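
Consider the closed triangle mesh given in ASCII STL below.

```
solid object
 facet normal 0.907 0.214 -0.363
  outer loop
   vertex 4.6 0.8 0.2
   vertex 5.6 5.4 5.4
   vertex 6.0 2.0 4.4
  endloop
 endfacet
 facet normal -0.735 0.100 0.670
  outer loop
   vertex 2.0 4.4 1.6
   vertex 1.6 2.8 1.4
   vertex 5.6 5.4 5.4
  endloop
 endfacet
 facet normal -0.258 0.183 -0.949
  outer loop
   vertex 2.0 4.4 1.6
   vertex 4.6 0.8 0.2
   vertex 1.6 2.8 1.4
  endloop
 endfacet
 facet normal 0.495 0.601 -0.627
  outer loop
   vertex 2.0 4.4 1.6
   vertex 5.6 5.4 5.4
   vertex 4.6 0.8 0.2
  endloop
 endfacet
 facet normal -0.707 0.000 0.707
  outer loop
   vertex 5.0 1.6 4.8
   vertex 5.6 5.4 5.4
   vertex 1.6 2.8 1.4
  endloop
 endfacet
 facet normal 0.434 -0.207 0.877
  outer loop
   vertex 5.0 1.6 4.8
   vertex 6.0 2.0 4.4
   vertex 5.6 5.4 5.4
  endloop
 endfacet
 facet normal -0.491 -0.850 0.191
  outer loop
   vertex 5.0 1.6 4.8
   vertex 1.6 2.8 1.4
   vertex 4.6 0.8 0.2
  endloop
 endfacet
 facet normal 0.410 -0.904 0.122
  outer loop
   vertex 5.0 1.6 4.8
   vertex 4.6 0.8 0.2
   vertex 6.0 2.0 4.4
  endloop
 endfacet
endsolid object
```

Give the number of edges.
12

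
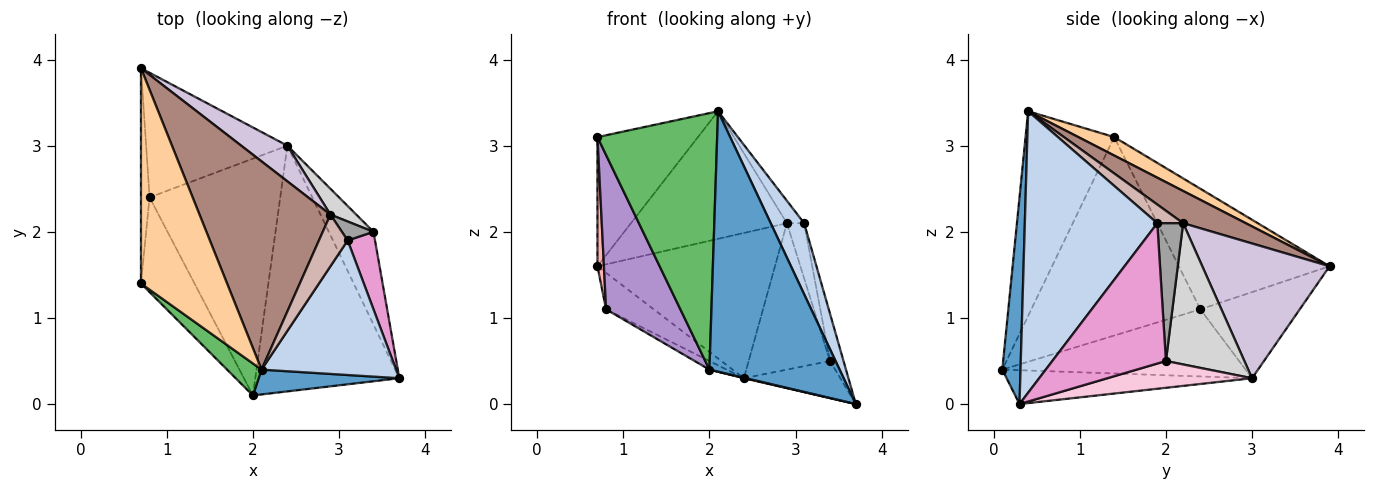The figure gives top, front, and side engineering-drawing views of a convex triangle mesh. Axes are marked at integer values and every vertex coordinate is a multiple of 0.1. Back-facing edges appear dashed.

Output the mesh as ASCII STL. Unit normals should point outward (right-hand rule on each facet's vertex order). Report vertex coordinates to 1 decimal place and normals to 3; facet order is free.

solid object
 facet normal 0.138 -0.986 0.094
  outer loop
   vertex 2.1 0.4 3.4
   vertex 2.0 0.1 0.4
   vertex 3.7 0.3 0.0
  endloop
 endfacet
 facet normal 0.880 -0.222 0.421
  outer loop
   vertex 3.1 1.9 2.1
   vertex 2.1 0.4 3.4
   vertex 3.7 0.3 0.0
  endloop
 endfacet
 facet normal -0.229 -0.002 -0.973
  outer loop
   vertex 2.4 3.0 0.3
   vertex 3.7 0.3 0.0
   vertex 2.0 0.1 0.4
  endloop
 endfacet
 facet normal 0.181 0.506 0.843
  outer loop
   vertex 0.7 1.4 3.1
   vertex 2.1 0.4 3.4
   vertex 0.7 3.9 1.6
  endloop
 endfacet
 facet normal -0.592 -0.799 0.100
  outer loop
   vertex 0.7 1.4 3.1
   vertex 2.0 0.1 0.4
   vertex 2.1 0.4 3.4
  endloop
 endfacet
 facet normal -0.505 0.242 -0.828
  outer loop
   vertex 0.8 2.4 1.1
   vertex 0.7 3.9 1.6
   vertex 2.4 3.0 0.3
  endloop
 endfacet
 facet normal -0.457 0.032 -0.889
  outer loop
   vertex 0.8 2.4 1.1
   vertex 2.4 3.0 0.3
   vertex 2.0 0.1 0.4
  endloop
 endfacet
 facet normal -0.997 -0.043 -0.071
  outer loop
   vertex 0.8 2.4 1.1
   vertex 0.7 1.4 3.1
   vertex 0.7 3.9 1.6
  endloop
 endfacet
 facet normal -0.889 -0.391 -0.240
  outer loop
   vertex 0.8 2.4 1.1
   vertex 2.0 0.1 0.4
   vertex 0.7 1.4 3.1
  endloop
 endfacet
 facet normal 0.571 0.797 0.195
  outer loop
   vertex 2.9 2.2 2.1
   vertex 2.4 3.0 0.3
   vertex 0.7 3.9 1.6
  endloop
 endfacet
 facet normal 0.205 0.511 0.834
  outer loop
   vertex 2.9 2.2 2.1
   vertex 0.7 3.9 1.6
   vertex 2.1 0.4 3.4
  endloop
 endfacet
 facet normal 0.512 0.341 0.788
  outer loop
   vertex 2.9 2.2 2.1
   vertex 2.1 0.4 3.4
   vertex 3.1 1.9 2.1
  endloop
 endfacet
 facet normal 0.975 0.116 0.190
  outer loop
   vertex 3.4 2.0 0.5
   vertex 3.1 1.9 2.1
   vertex 3.7 0.3 0.0
  endloop
 endfacet
 facet normal 0.487 0.324 -0.811
  outer loop
   vertex 3.4 2.0 0.5
   vertex 3.7 0.3 0.0
   vertex 2.4 3.0 0.3
  endloop
 endfacet
 facet normal 0.817 0.545 0.187
  outer loop
   vertex 3.4 2.0 0.5
   vertex 2.9 2.2 2.1
   vertex 3.1 1.9 2.1
  endloop
 endfacet
 facet normal 0.689 0.714 0.126
  outer loop
   vertex 3.4 2.0 0.5
   vertex 2.4 3.0 0.3
   vertex 2.9 2.2 2.1
  endloop
 endfacet
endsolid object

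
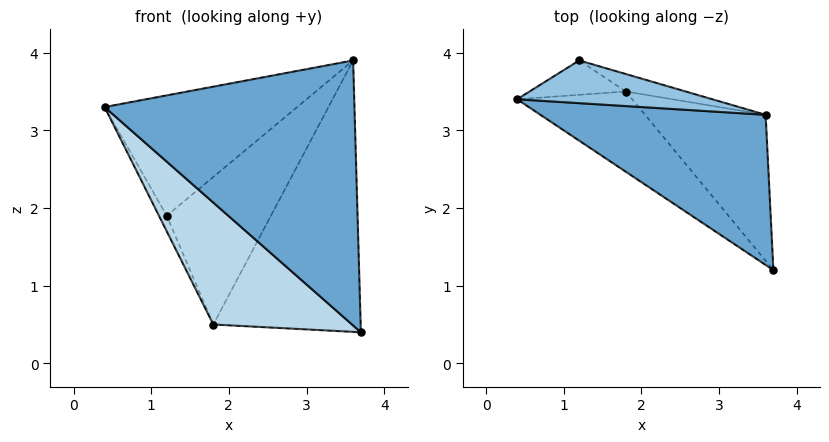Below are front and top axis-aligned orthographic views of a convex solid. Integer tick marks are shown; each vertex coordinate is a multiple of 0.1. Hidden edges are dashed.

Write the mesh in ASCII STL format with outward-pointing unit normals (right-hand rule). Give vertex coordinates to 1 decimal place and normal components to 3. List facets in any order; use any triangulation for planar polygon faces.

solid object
 facet normal -0.145 -0.861 0.488
  outer loop
   vertex 3.6 3.2 3.9
   vertex 0.4 3.4 3.3
   vertex 3.7 1.2 0.4
  endloop
 endfacet
 facet normal -0.004 0.942 0.334
  outer loop
   vertex 1.2 3.9 1.9
   vertex 0.4 3.4 3.3
   vertex 3.6 3.2 3.9
  endloop
 endfacet
 facet normal -0.721 -0.579 -0.381
  outer loop
   vertex 1.8 3.5 0.5
   vertex 3.7 1.2 0.4
   vertex 0.4 3.4 3.3
  endloop
 endfacet
 facet normal -0.880 0.196 -0.433
  outer loop
   vertex 1.8 3.5 0.5
   vertex 0.4 3.4 3.3
   vertex 1.2 3.9 1.9
  endloop
 endfacet
 facet normal 0.721 0.610 -0.328
  outer loop
   vertex 1.8 3.5 0.5
   vertex 3.6 3.2 3.9
   vertex 3.7 1.2 0.4
  endloop
 endfacet
 facet normal 0.361 0.926 -0.110
  outer loop
   vertex 1.8 3.5 0.5
   vertex 1.2 3.9 1.9
   vertex 3.6 3.2 3.9
  endloop
 endfacet
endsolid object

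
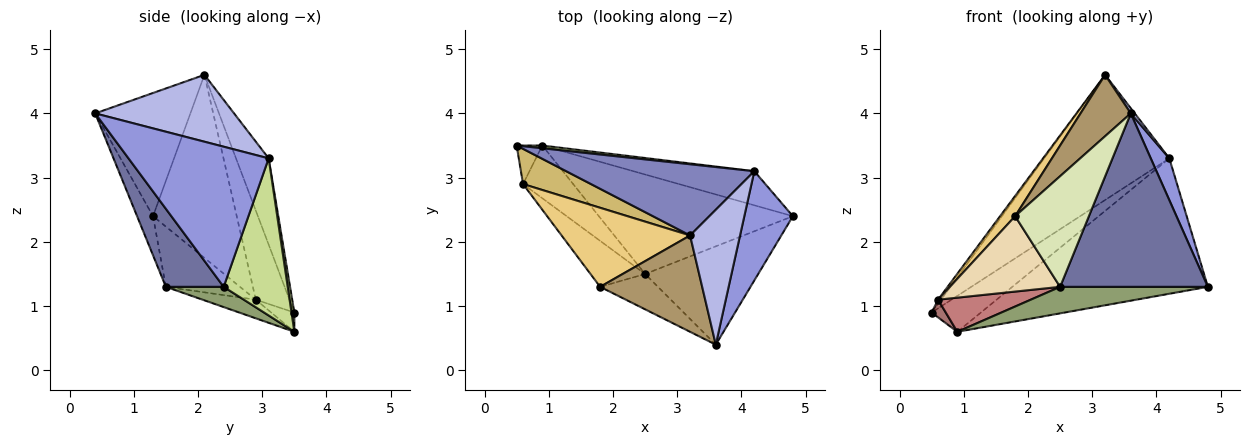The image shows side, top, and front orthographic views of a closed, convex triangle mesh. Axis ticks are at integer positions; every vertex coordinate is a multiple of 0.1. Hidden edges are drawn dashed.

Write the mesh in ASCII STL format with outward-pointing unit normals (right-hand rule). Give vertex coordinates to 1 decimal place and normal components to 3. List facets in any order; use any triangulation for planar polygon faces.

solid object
 facet normal 0.322 -0.824 -0.467
  outer loop
   vertex 2.5 1.5 1.3
   vertex 4.8 2.4 1.3
   vertex 3.6 0.4 4.0
  endloop
 endfacet
 facet normal -0.221 0.848 0.482
  outer loop
   vertex 4.2 3.1 3.3
   vertex 0.5 3.5 0.9
   vertex 3.2 2.1 4.6
  endloop
 endfacet
 facet normal 0.938 -0.124 0.325
  outer loop
   vertex 4.2 3.1 3.3
   vertex 3.6 0.4 4.0
   vertex 4.8 2.4 1.3
  endloop
 endfacet
 facet normal 0.801 -0.023 0.598
  outer loop
   vertex 4.2 3.1 3.3
   vertex 3.2 2.1 4.6
   vertex 3.6 0.4 4.0
  endloop
 endfacet
 facet normal 0.100 -0.256 -0.961
  outer loop
   vertex 0.9 3.5 0.6
   vertex 4.8 2.4 1.3
   vertex 2.5 1.5 1.3
  endloop
 endfacet
 facet normal 0.058 0.995 0.077
  outer loop
   vertex 0.9 3.5 0.6
   vertex 0.5 3.5 0.9
   vertex 4.2 3.1 3.3
  endloop
 endfacet
 facet normal 0.302 0.924 -0.233
  outer loop
   vertex 0.9 3.5 0.6
   vertex 4.2 3.1 3.3
   vertex 4.8 2.4 1.3
  endloop
 endfacet
 facet normal -0.202 -0.933 -0.298
  outer loop
   vertex 1.8 1.3 2.4
   vertex 2.5 1.5 1.3
   vertex 3.6 0.4 4.0
  endloop
 endfacet
 facet normal -0.713 -0.376 0.591
  outer loop
   vertex 1.8 1.3 2.4
   vertex 3.6 0.4 4.0
   vertex 3.2 2.1 4.6
  endloop
 endfacet
 facet normal -0.793 0.070 0.605
  outer loop
   vertex 0.6 2.9 1.1
   vertex 3.2 2.1 4.6
   vertex 0.5 3.5 0.9
  endloop
 endfacet
 facet normal -0.810 -0.146 0.568
  outer loop
   vertex 0.6 2.9 1.1
   vertex 1.8 1.3 2.4
   vertex 3.2 2.1 4.6
  endloop
 endfacet
 facet normal -0.498 -0.740 -0.452
  outer loop
   vertex 0.6 2.9 1.1
   vertex 2.5 1.5 1.3
   vertex 1.8 1.3 2.4
  endloop
 endfacet
 facet normal -0.563 -0.344 -0.751
  outer loop
   vertex 0.6 2.9 1.1
   vertex 0.5 3.5 0.9
   vertex 0.9 3.5 0.6
  endloop
 endfacet
 facet normal -0.298 -0.519 -0.801
  outer loop
   vertex 0.6 2.9 1.1
   vertex 0.9 3.5 0.6
   vertex 2.5 1.5 1.3
  endloop
 endfacet
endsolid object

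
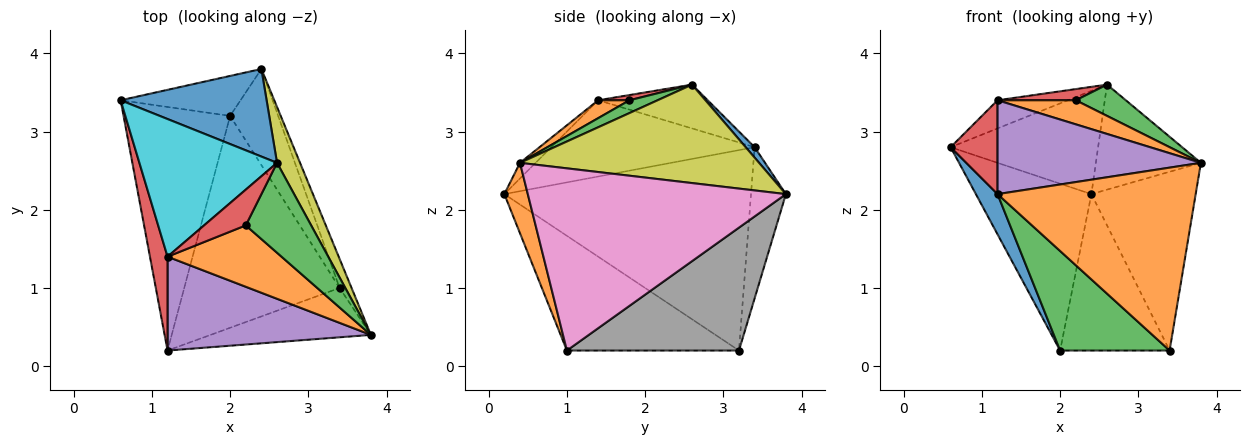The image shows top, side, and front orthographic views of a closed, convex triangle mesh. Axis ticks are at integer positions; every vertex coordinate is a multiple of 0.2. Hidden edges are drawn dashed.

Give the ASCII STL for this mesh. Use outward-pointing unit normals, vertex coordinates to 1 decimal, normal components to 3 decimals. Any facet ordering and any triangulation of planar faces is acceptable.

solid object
 facet normal -0.880 -0.077 -0.468
  outer loop
   vertex 2.0 3.2 0.2
   vertex 1.2 0.2 2.2
   vertex 0.6 3.4 2.8
  endloop
 endfacet
 facet normal 0.114 -0.959 -0.259
  outer loop
   vertex 3.4 1.0 0.2
   vertex 3.8 0.4 2.6
   vertex 1.2 0.2 2.2
  endloop
 endfacet
 facet normal -0.556 -0.354 -0.753
  outer loop
   vertex 3.4 1.0 0.2
   vertex 1.2 0.2 2.2
   vertex 2.0 3.2 0.2
  endloop
 endfacet
 facet normal -0.951 -0.219 0.219
  outer loop
   vertex 1.2 1.4 3.4
   vertex 0.6 3.4 2.8
   vertex 1.2 0.2 2.2
  endloop
 endfacet
 facet normal -0.054 -0.706 0.706
  outer loop
   vertex 1.2 1.4 3.4
   vertex 1.2 0.2 2.2
   vertex 3.8 0.4 2.6
  endloop
 endfacet
 facet normal -0.282 0.933 -0.224
  outer loop
   vertex 2.4 3.8 2.2
   vertex 2.0 3.2 0.2
   vertex 0.6 3.4 2.8
  endloop
 endfacet
 facet normal 0.925 0.374 -0.061
  outer loop
   vertex 2.4 3.8 2.2
   vertex 3.8 0.4 2.6
   vertex 3.4 1.0 0.2
  endloop
 endfacet
 facet normal 0.801 0.510 -0.313
  outer loop
   vertex 2.4 3.8 2.2
   vertex 3.4 1.0 0.2
   vertex 2.0 3.2 0.2
  endloop
 endfacet
 facet normal 0.895 0.393 0.209
  outer loop
   vertex 2.6 2.6 3.6
   vertex 3.8 0.4 2.6
   vertex 2.4 3.8 2.2
  endloop
 endfacet
 facet normal -0.298 0.191 0.935
  outer loop
   vertex 2.6 2.6 3.6
   vertex 0.6 3.4 2.8
   vertex 1.2 1.4 3.4
  endloop
 endfacet
 facet normal 0.046 0.762 0.646
  outer loop
   vertex 2.6 2.6 3.6
   vertex 2.4 3.8 2.2
   vertex 0.6 3.4 2.8
  endloop
 endfacet
 facet normal 0.145 -0.361 0.921
  outer loop
   vertex 2.2 1.8 3.4
   vertex 1.2 1.4 3.4
   vertex 3.8 0.4 2.6
  endloop
 endfacet
 facet normal 0.182 -0.323 0.929
  outer loop
   vertex 2.2 1.8 3.4
   vertex 3.8 0.4 2.6
   vertex 2.6 2.6 3.6
  endloop
 endfacet
 facet normal 0.118 -0.296 0.948
  outer loop
   vertex 2.2 1.8 3.4
   vertex 2.6 2.6 3.6
   vertex 1.2 1.4 3.4
  endloop
 endfacet
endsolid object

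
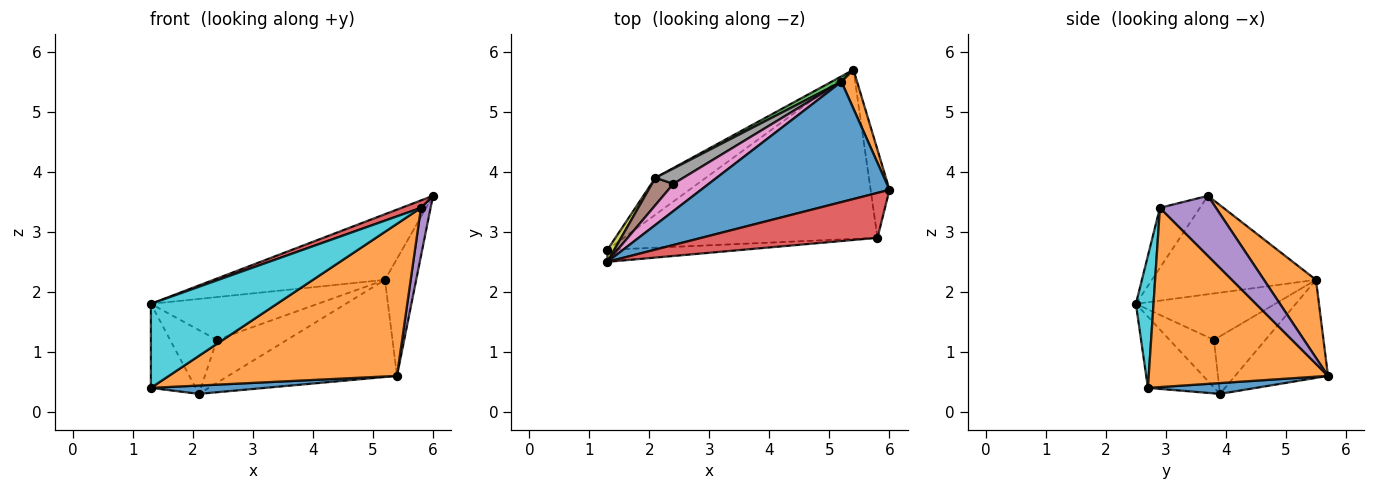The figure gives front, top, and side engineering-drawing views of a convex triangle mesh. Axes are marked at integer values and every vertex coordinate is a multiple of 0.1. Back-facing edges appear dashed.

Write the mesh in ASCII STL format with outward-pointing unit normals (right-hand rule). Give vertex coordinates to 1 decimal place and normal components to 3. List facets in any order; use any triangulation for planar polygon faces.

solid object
 facet normal -0.417 0.435 0.798
  outer loop
   vertex 5.2 5.5 2.2
   vertex 1.3 2.5 1.8
   vertex 6.0 3.7 3.6
  endloop
 endfacet
 facet normal 0.845 0.507 0.169
  outer loop
   vertex 5.2 5.5 2.2
   vertex 6.0 3.7 3.6
   vertex 5.4 5.7 0.6
  endloop
 endfacet
 facet normal -0.482 0.875 0.049
  outer loop
   vertex 5.2 5.5 2.2
   vertex 5.4 5.7 0.6
   vertex 2.1 3.9 0.3
  endloop
 endfacet
 facet normal -0.319 -0.154 0.935
  outer loop
   vertex 5.8 2.9 3.4
   vertex 6.0 3.7 3.6
   vertex 1.3 2.5 1.8
  endloop
 endfacet
 facet normal 0.941 -0.161 -0.296
  outer loop
   vertex 5.8 2.9 3.4
   vertex 5.4 5.7 0.6
   vertex 6.0 3.7 3.6
  endloop
 endfacet
 facet normal -0.657 0.693 0.296
  outer loop
   vertex 2.4 3.8 1.2
   vertex 2.1 3.9 0.3
   vertex 1.3 2.5 1.8
  endloop
 endfacet
 facet normal -0.576 0.690 0.439
  outer loop
   vertex 2.4 3.8 1.2
   vertex 1.3 2.5 1.8
   vertex 5.2 5.5 2.2
  endloop
 endfacet
 facet normal -0.569 0.775 0.276
  outer loop
   vertex 2.4 3.8 1.2
   vertex 5.2 5.5 2.2
   vertex 2.1 3.9 0.3
  endloop
 endfacet
 facet normal -0.826 0.558 0.080
  outer loop
   vertex 1.3 2.7 0.4
   vertex 1.3 2.5 1.8
   vertex 2.1 3.9 0.3
  endloop
 endfacet
 facet normal 0.137 -0.981 -0.140
  outer loop
   vertex 1.3 2.7 0.4
   vertex 5.8 2.9 3.4
   vertex 1.3 2.5 1.8
  endloop
 endfacet
 facet normal 0.205 -0.216 -0.955
  outer loop
   vertex 1.3 2.7 0.4
   vertex 2.1 3.9 0.3
   vertex 5.4 5.7 0.6
  endloop
 endfacet
 facet normal 0.465 -0.592 -0.658
  outer loop
   vertex 1.3 2.7 0.4
   vertex 5.4 5.7 0.6
   vertex 5.8 2.9 3.4
  endloop
 endfacet
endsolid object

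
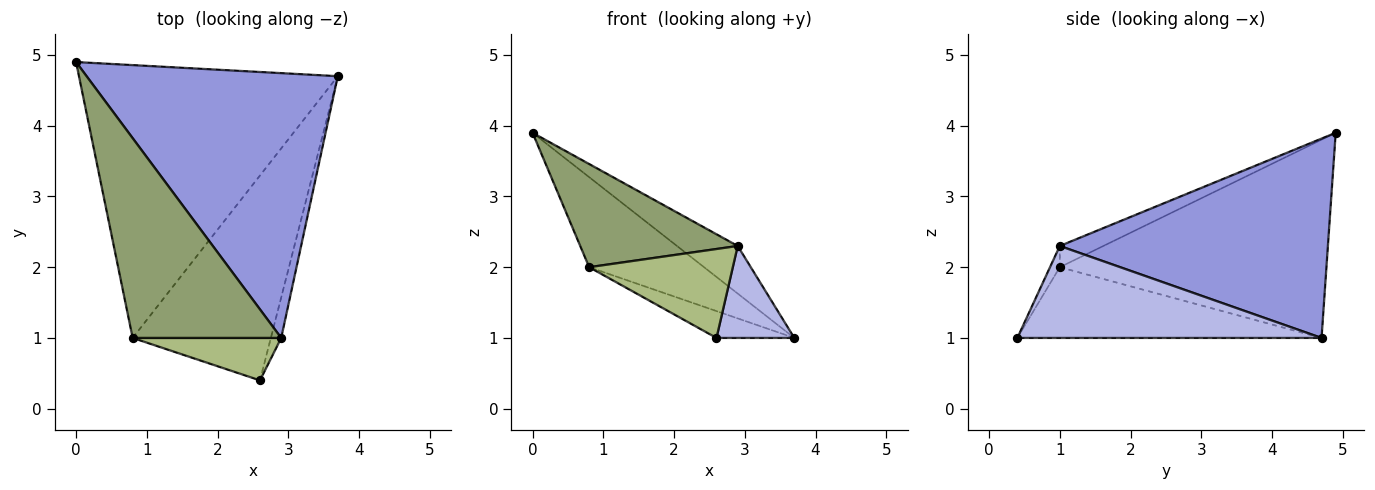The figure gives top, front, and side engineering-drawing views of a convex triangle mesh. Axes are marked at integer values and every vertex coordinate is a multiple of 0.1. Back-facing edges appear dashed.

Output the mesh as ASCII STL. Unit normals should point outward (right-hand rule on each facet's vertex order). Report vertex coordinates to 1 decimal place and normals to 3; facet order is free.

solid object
 facet normal -0.588 0.253 -0.768
  outer loop
   vertex 0.8 1.0 2.0
   vertex 0.0 4.9 3.9
   vertex 3.7 4.7 1.0
  endloop
 endfacet
 facet normal -0.453 0.116 -0.884
  outer loop
   vertex 0.8 1.0 2.0
   vertex 3.7 4.7 1.0
   vertex 2.6 0.4 1.0
  endloop
 endfacet
 facet normal 0.616 0.139 0.776
  outer loop
   vertex 2.9 1.0 2.3
   vertex 3.7 4.7 1.0
   vertex 0.0 4.9 3.9
  endloop
 endfacet
 facet normal 0.963 -0.246 -0.109
  outer loop
   vertex 2.9 1.0 2.3
   vertex 2.6 0.4 1.0
   vertex 3.7 4.7 1.0
  endloop
 endfacet
 facet normal -0.126 -0.455 0.881
  outer loop
   vertex 2.9 1.0 2.3
   vertex 0.0 4.9 3.9
   vertex 0.8 1.0 2.0
  endloop
 endfacet
 facet normal -0.061 -0.901 0.430
  outer loop
   vertex 2.9 1.0 2.3
   vertex 0.8 1.0 2.0
   vertex 2.6 0.4 1.0
  endloop
 endfacet
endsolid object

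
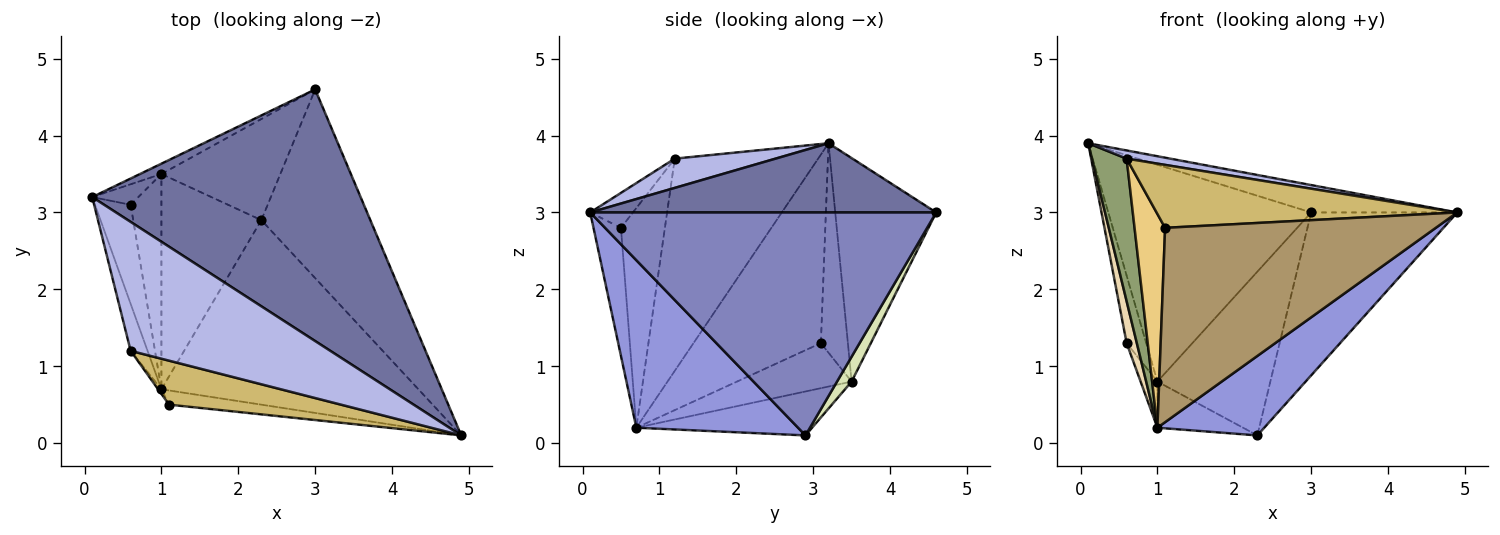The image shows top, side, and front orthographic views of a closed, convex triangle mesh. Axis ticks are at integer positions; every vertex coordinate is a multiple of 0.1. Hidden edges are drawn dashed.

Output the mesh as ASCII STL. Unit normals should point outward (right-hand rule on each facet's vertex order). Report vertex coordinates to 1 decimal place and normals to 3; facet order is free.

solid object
 facet normal 0.248 0.105 0.963
  outer loop
   vertex 3.0 4.6 3.0
   vertex 0.1 3.2 3.9
   vertex 4.9 0.1 3.0
  endloop
 endfacet
 facet normal 0.840 0.355 -0.411
  outer loop
   vertex 2.3 2.9 0.1
   vertex 3.0 4.6 3.0
   vertex 4.9 0.1 3.0
  endloop
 endfacet
 facet normal 0.514 -0.339 -0.788
  outer loop
   vertex 1.0 0.7 0.2
   vertex 2.3 2.9 0.1
   vertex 4.9 0.1 3.0
  endloop
 endfacet
 facet normal 0.145 -0.063 0.987
  outer loop
   vertex 0.6 1.2 3.7
   vertex 4.9 0.1 3.0
   vertex 0.1 3.2 3.9
  endloop
 endfacet
 facet normal -0.969 -0.235 -0.077
  outer loop
   vertex 0.6 1.2 3.7
   vertex 0.1 3.2 3.9
   vertex 1.0 0.7 0.2
  endloop
 endfacet
 facet normal -0.395 0.193 -0.898
  outer loop
   vertex 1.0 3.5 0.8
   vertex 2.3 2.9 0.1
   vertex 1.0 0.7 0.2
  endloop
 endfacet
 facet normal -0.445 0.894 -0.043
  outer loop
   vertex 1.0 3.5 0.8
   vertex 0.1 3.2 3.9
   vertex 3.0 4.6 3.0
  endloop
 endfacet
 facet normal 0.109 0.846 -0.522
  outer loop
   vertex 1.0 3.5 0.8
   vertex 3.0 4.6 3.0
   vertex 2.3 2.9 0.1
  endloop
 endfacet
 facet normal -0.101 -0.992 -0.072
  outer loop
   vertex 1.1 0.5 2.8
   vertex 1.0 0.7 0.2
   vertex 4.9 0.1 3.0
  endloop
 endfacet
 facet normal -0.116 -0.814 0.569
  outer loop
   vertex 1.1 0.5 2.8
   vertex 4.9 0.1 3.0
   vertex 0.6 1.2 3.7
  endloop
 endfacet
 facet normal -0.821 -0.571 -0.012
  outer loop
   vertex 1.1 0.5 2.8
   vertex 0.6 1.2 3.7
   vertex 1.0 0.7 0.2
  endloop
 endfacet
 facet normal -0.980 -0.078 -0.185
  outer loop
   vertex 0.6 3.1 1.3
   vertex 1.0 0.7 0.2
   vertex 0.1 3.2 3.9
  endloop
 endfacet
 facet normal -0.797 0.578 -0.176
  outer loop
   vertex 0.6 3.1 1.3
   vertex 0.1 3.2 3.9
   vertex 1.0 3.5 0.8
  endloop
 endfacet
 facet normal -0.820 0.120 -0.560
  outer loop
   vertex 0.6 3.1 1.3
   vertex 1.0 3.5 0.8
   vertex 1.0 0.7 0.2
  endloop
 endfacet
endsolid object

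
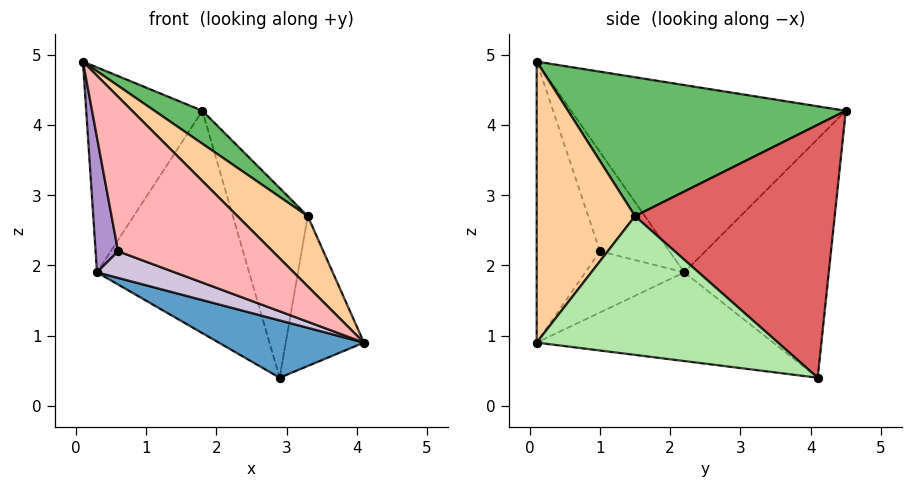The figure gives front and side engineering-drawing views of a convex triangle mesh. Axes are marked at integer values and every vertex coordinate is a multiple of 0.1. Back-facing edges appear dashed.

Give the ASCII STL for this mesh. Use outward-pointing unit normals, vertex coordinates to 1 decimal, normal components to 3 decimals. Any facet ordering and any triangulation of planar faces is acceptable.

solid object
 facet normal -0.361 -0.221 -0.906
  outer loop
   vertex 0.3 2.2 1.9
   vertex 2.9 4.1 0.4
   vertex 4.1 0.1 0.9
  endloop
 endfacet
 facet normal -0.901 0.381 0.207
  outer loop
   vertex 0.3 2.2 1.9
   vertex 0.1 0.1 4.9
   vertex 1.8 4.5 4.2
  endloop
 endfacet
 facet normal -0.664 0.699 -0.266
  outer loop
   vertex 0.3 2.2 1.9
   vertex 1.8 4.5 4.2
   vertex 2.9 4.1 0.4
  endloop
 endfacet
 facet normal 0.631 -0.451 0.631
  outer loop
   vertex 3.3 1.5 2.7
   vertex 0.1 0.1 4.9
   vertex 4.1 0.1 0.9
  endloop
 endfacet
 facet normal 0.594 -0.102 0.798
  outer loop
   vertex 3.3 1.5 2.7
   vertex 1.8 4.5 4.2
   vertex 0.1 0.1 4.9
  endloop
 endfacet
 facet normal 0.936 0.303 0.180
  outer loop
   vertex 3.3 1.5 2.7
   vertex 4.1 0.1 0.9
   vertex 2.9 4.1 0.4
  endloop
 endfacet
 facet normal 0.912 0.342 0.228
  outer loop
   vertex 3.3 1.5 2.7
   vertex 2.9 4.1 0.4
   vertex 1.8 4.5 4.2
  endloop
 endfacet
 facet normal -0.354 -0.866 -0.354
  outer loop
   vertex 0.6 1.0 2.2
   vertex 4.1 0.1 0.9
   vertex 0.1 0.1 4.9
  endloop
 endfacet
 facet normal -0.917 -0.296 -0.268
  outer loop
   vertex 0.6 1.0 2.2
   vertex 0.1 0.1 4.9
   vertex 0.3 2.2 1.9
  endloop
 endfacet
 facet normal -0.401 -0.315 -0.860
  outer loop
   vertex 0.6 1.0 2.2
   vertex 0.3 2.2 1.9
   vertex 4.1 0.1 0.9
  endloop
 endfacet
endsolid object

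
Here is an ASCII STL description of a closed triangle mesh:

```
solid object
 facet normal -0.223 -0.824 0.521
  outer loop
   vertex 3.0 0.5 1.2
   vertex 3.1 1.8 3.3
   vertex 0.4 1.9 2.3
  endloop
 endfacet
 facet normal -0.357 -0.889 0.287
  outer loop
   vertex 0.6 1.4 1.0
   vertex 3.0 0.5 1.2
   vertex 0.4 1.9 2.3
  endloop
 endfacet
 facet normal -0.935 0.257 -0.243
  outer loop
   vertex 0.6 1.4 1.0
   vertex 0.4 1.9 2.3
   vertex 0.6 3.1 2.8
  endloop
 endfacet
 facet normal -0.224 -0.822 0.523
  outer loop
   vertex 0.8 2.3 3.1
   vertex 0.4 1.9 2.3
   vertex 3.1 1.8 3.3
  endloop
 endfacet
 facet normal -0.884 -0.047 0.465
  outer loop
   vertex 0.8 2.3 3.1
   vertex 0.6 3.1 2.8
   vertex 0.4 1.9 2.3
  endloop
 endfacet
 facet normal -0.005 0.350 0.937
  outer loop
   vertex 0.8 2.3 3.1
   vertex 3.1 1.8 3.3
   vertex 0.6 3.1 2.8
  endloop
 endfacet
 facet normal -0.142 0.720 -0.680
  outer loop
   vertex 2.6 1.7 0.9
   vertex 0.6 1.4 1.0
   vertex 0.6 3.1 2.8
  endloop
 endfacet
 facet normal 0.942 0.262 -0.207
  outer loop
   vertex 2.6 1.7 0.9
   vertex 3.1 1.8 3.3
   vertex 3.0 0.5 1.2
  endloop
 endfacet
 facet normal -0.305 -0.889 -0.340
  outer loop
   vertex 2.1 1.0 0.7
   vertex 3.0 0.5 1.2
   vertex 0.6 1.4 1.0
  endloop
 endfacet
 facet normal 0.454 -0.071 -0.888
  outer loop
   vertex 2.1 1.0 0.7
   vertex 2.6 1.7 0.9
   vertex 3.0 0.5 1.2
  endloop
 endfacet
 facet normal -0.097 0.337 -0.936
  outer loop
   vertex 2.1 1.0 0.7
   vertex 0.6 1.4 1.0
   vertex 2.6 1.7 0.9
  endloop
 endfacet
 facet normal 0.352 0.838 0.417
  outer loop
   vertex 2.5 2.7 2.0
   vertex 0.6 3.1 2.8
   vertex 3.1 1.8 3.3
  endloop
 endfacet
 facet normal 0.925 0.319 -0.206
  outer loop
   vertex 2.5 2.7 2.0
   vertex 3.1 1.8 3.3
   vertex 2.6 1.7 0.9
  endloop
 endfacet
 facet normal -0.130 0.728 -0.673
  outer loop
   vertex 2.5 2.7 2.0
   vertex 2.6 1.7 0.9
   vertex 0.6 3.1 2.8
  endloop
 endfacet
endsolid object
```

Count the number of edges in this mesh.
21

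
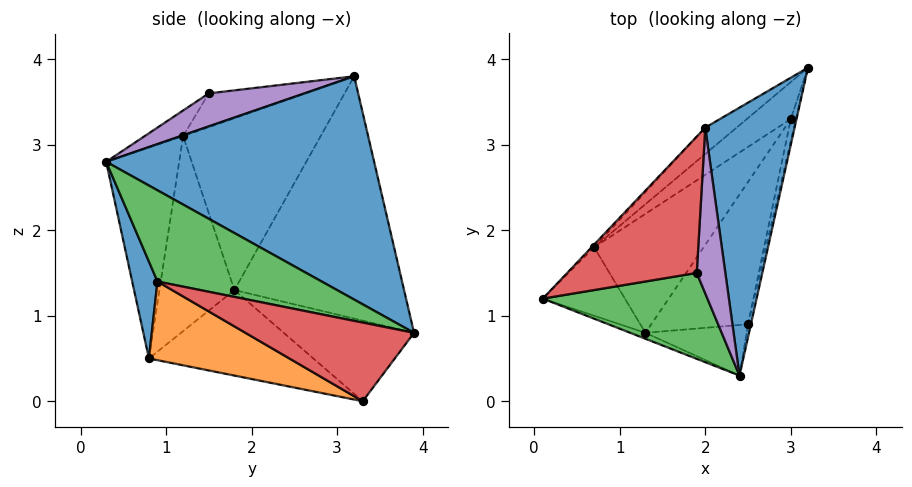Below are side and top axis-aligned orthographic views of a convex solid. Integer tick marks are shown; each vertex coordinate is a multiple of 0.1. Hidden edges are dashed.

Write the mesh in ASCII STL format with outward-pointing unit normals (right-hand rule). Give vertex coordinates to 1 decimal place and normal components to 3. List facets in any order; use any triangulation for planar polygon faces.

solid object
 facet normal 0.928 0.000 0.371
  outer loop
   vertex 2.0 3.2 3.8
   vertex 2.4 0.3 2.8
   vertex 3.2 3.9 0.8
  endloop
 endfacet
 facet normal -0.367 -0.930 -0.026
  outer loop
   vertex 1.3 0.8 0.5
   vertex 2.4 0.3 2.8
   vertex 0.1 1.2 3.1
  endloop
 endfacet
 facet normal -0.125 -0.586 0.801
  outer loop
   vertex 1.9 1.5 3.6
   vertex 0.1 1.2 3.1
   vertex 2.4 0.3 2.8
  endloop
 endfacet
 facet normal -0.251 -0.099 0.963
  outer loop
   vertex 1.9 1.5 3.6
   vertex 2.0 3.2 3.8
   vertex 0.1 1.2 3.1
  endloop
 endfacet
 facet normal 0.750 -0.121 0.650
  outer loop
   vertex 1.9 1.5 3.6
   vertex 2.4 0.3 2.8
   vertex 2.0 3.2 3.8
  endloop
 endfacet
 facet normal -0.896 -0.236 -0.377
  outer loop
   vertex 0.7 1.8 1.3
   vertex 1.3 0.8 0.5
   vertex 0.1 1.2 3.1
  endloop
 endfacet
 facet normal -0.723 0.691 -0.011
  outer loop
   vertex 0.7 1.8 1.3
   vertex 0.1 1.2 3.1
   vertex 2.0 3.2 3.8
  endloop
 endfacet
 facet normal -0.651 0.755 -0.084
  outer loop
   vertex 0.7 1.8 1.3
   vertex 2.0 3.2 3.8
   vertex 3.2 3.9 0.8
  endloop
 endfacet
 facet normal -0.643 0.681 -0.350
  outer loop
   vertex 3.0 3.3 0.0
   vertex 0.7 1.8 1.3
   vertex 3.2 3.9 0.8
  endloop
 endfacet
 facet normal -0.596 0.253 -0.762
  outer loop
   vertex 3.0 3.3 0.0
   vertex 1.3 0.8 0.5
   vertex 0.7 1.8 1.3
  endloop
 endfacet
 facet normal 0.336 -0.874 -0.351
  outer loop
   vertex 2.5 0.9 1.4
   vertex 2.4 0.3 2.8
   vertex 1.3 0.8 0.5
  endloop
 endfacet
 facet normal 0.545 -0.504 -0.670
  outer loop
   vertex 2.5 0.9 1.4
   vertex 1.3 0.8 0.5
   vertex 3.0 3.3 0.0
  endloop
 endfacet
 facet normal 0.972 -0.233 -0.030
  outer loop
   vertex 2.5 0.9 1.4
   vertex 3.2 3.9 0.8
   vertex 2.4 0.3 2.8
  endloop
 endfacet
 facet normal 0.969 -0.239 -0.063
  outer loop
   vertex 2.5 0.9 1.4
   vertex 3.0 3.3 0.0
   vertex 3.2 3.9 0.8
  endloop
 endfacet
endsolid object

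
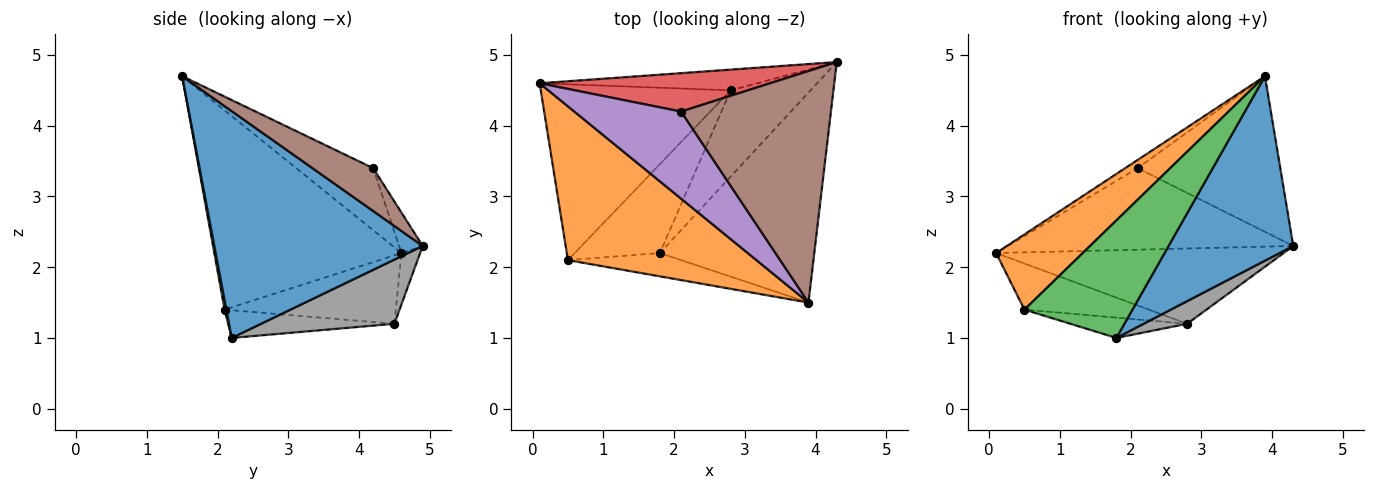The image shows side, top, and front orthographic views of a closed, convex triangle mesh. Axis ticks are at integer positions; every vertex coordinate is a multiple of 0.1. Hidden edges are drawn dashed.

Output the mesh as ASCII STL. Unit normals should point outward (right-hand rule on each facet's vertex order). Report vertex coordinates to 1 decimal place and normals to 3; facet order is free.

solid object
 facet normal 0.741 -0.443 -0.504
  outer loop
   vertex 1.8 2.2 1.0
   vertex 4.3 4.9 2.3
   vertex 3.9 1.5 4.7
  endloop
 endfacet
 facet normal -0.689 -0.319 0.651
  outer loop
   vertex 0.5 2.1 1.4
   vertex 3.9 1.5 4.7
   vertex 0.1 4.6 2.2
  endloop
 endfacet
 facet normal 0.016 -0.981 -0.194
  outer loop
   vertex 0.5 2.1 1.4
   vertex 1.8 2.2 1.0
   vertex 3.9 1.5 4.7
  endloop
 endfacet
 facet normal -0.075 0.902 0.425
  outer loop
   vertex 2.1 4.2 3.4
   vertex 4.3 4.9 2.3
   vertex 0.1 4.6 2.2
  endloop
 endfacet
 facet normal -0.501 0.081 0.862
  outer loop
   vertex 2.1 4.2 3.4
   vertex 0.1 4.6 2.2
   vertex 3.9 1.5 4.7
  endloop
 endfacet
 facet normal 0.231 0.543 0.807
  outer loop
   vertex 2.1 4.2 3.4
   vertex 3.9 1.5 4.7
   vertex 4.3 4.9 2.3
  endloop
 endfacet
 facet normal -0.062 0.962 -0.265
  outer loop
   vertex 2.8 4.5 1.2
   vertex 0.1 4.6 2.2
   vertex 4.3 4.9 2.3
  endloop
 endfacet
 facet normal 0.614 -0.200 -0.764
  outer loop
   vertex 2.8 4.5 1.2
   vertex 4.3 4.9 2.3
   vertex 1.8 2.2 1.0
  endloop
 endfacet
 facet normal -0.329 0.240 -0.913
  outer loop
   vertex 2.8 4.5 1.2
   vertex 0.5 2.1 1.4
   vertex 0.1 4.6 2.2
  endloop
 endfacet
 facet normal -0.302 0.212 -0.929
  outer loop
   vertex 2.8 4.5 1.2
   vertex 1.8 2.2 1.0
   vertex 0.5 2.1 1.4
  endloop
 endfacet
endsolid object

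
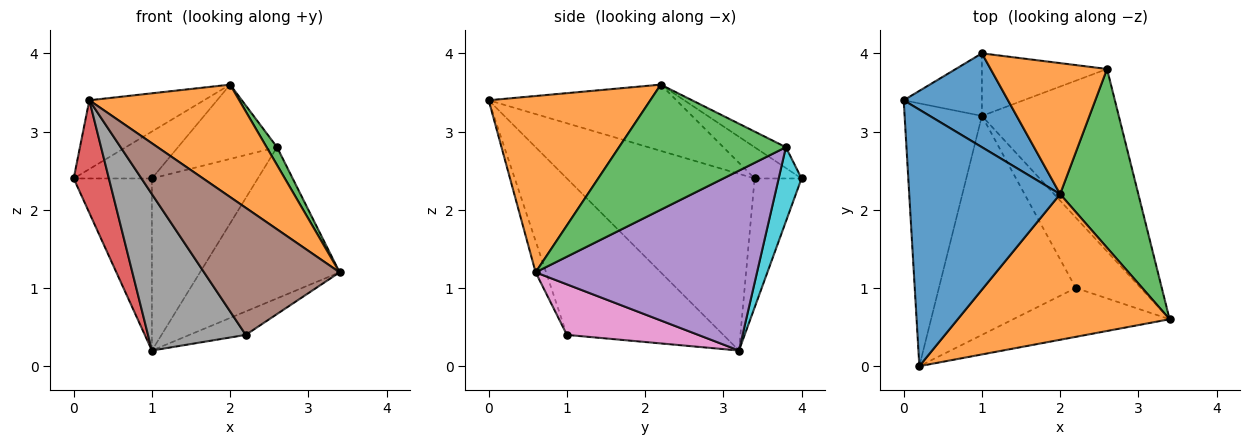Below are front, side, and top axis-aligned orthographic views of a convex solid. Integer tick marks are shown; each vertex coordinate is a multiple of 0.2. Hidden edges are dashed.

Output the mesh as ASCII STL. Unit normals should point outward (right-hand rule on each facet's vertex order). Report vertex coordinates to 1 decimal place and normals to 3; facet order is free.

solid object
 facet normal -0.390 0.239 0.889
  outer loop
   vertex 2.0 2.2 3.6
   vertex 0.0 3.4 2.4
   vertex 0.2 0.0 3.4
  endloop
 endfacet
 facet normal 0.550 -0.510 0.661
  outer loop
   vertex 2.0 2.2 3.6
   vertex 0.2 0.0 3.4
   vertex 3.4 0.6 1.2
  endloop
 endfacet
 facet normal 0.847 -0.053 0.529
  outer loop
   vertex 2.6 3.8 2.8
   vertex 2.0 2.2 3.6
   vertex 3.4 0.6 1.2
  endloop
 endfacet
 facet normal -0.903 -0.169 -0.395
  outer loop
   vertex 1.0 3.2 0.2
   vertex 0.2 0.0 3.4
   vertex 0.0 3.4 2.4
  endloop
 endfacet
 facet normal 0.711 0.448 -0.541
  outer loop
   vertex 1.0 3.2 0.2
   vertex 2.6 3.8 2.8
   vertex 3.4 0.6 1.2
  endloop
 endfacet
 facet normal -0.072 -0.931 -0.358
  outer loop
   vertex 2.2 1.0 0.4
   vertex 3.4 0.6 1.2
   vertex 0.2 0.0 3.4
  endloop
 endfacet
 facet normal 0.594 0.254 -0.763
  outer loop
   vertex 2.2 1.0 0.4
   vertex 1.0 3.2 0.2
   vertex 3.4 0.6 1.2
  endloop
 endfacet
 facet normal -0.681 -0.426 -0.596
  outer loop
   vertex 2.2 1.0 0.4
   vertex 0.2 0.0 3.4
   vertex 1.0 3.2 0.2
  endloop
 endfacet
 facet normal -0.491 0.819 -0.298
  outer loop
   vertex 1.0 4.0 2.4
   vertex 1.0 3.2 0.2
   vertex 0.0 3.4 2.4
  endloop
 endfacet
 facet normal 0.199 0.921 -0.335
  outer loop
   vertex 1.0 4.0 2.4
   vertex 2.6 3.8 2.8
   vertex 1.0 3.2 0.2
  endloop
 endfacet
 facet normal -0.259 0.432 0.864
  outer loop
   vertex 1.0 4.0 2.4
   vertex 0.0 3.4 2.4
   vertex 2.0 2.2 3.6
  endloop
 endfacet
 facet normal -0.154 0.487 0.859
  outer loop
   vertex 1.0 4.0 2.4
   vertex 2.0 2.2 3.6
   vertex 2.6 3.8 2.8
  endloop
 endfacet
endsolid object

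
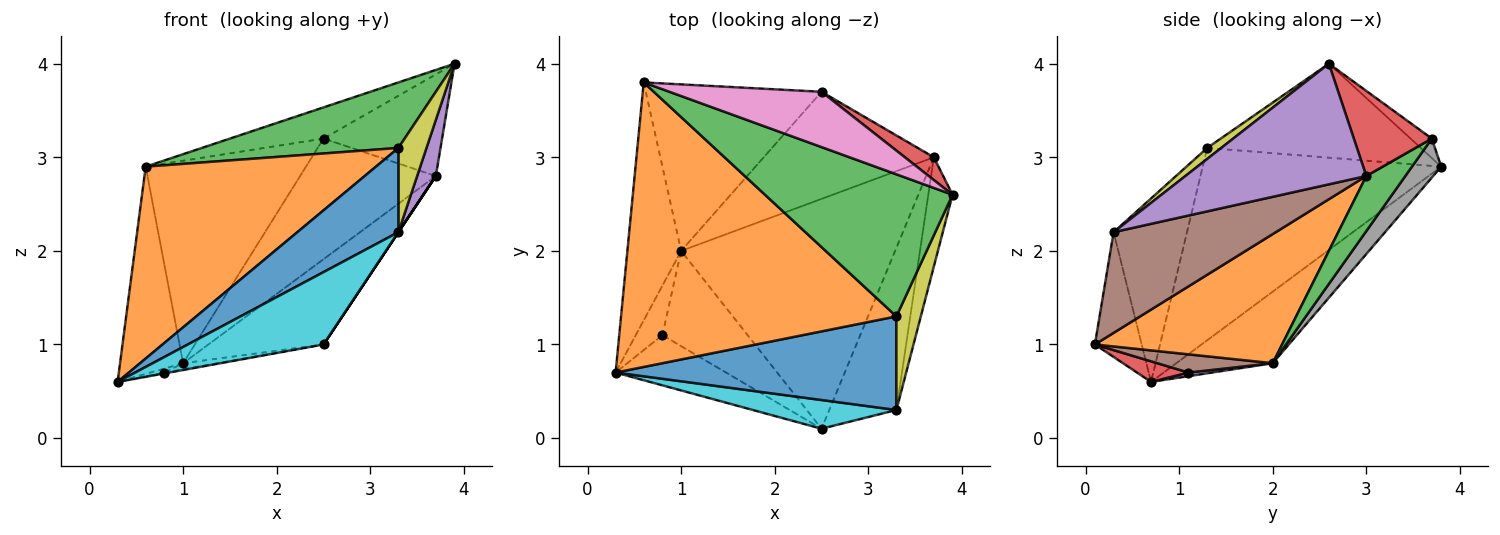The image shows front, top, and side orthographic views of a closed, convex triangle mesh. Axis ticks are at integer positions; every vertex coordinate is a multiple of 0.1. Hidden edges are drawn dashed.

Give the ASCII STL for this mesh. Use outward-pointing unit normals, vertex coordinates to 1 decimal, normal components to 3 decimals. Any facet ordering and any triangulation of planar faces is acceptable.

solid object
 facet normal -0.709 0.463 -0.532
  outer loop
   vertex 1.0 2.0 0.8
   vertex 0.3 0.7 0.6
   vertex 0.6 3.8 2.9
  endloop
 endfacet
 facet normal -0.501 -0.484 0.717
  outer loop
   vertex 3.3 1.3 3.1
   vertex 0.6 3.8 2.9
   vertex 0.3 0.7 0.6
  endloop
 endfacet
 facet normal -0.414 -0.381 0.827
  outer loop
   vertex 3.3 1.3 3.1
   vertex 3.9 2.6 4.0
   vertex 0.6 3.8 2.9
  endloop
 endfacet
 facet normal 0.183 0.017 -0.983
  outer loop
   vertex 0.8 1.1 0.7
   vertex 2.5 0.1 1.0
   vertex 0.3 0.7 0.6
  endloop
 endfacet
 facet normal 0.133 0.080 -0.988
  outer loop
   vertex 0.8 1.1 0.7
   vertex 0.3 0.7 0.6
   vertex 1.0 2.0 0.8
  endloop
 endfacet
 facet normal 0.209 0.062 -0.976
  outer loop
   vertex 0.8 1.1 0.7
   vertex 1.0 2.0 0.8
   vertex 2.5 0.1 1.0
  endloop
 endfacet
 facet normal -0.111 0.488 0.866
  outer loop
   vertex 2.5 3.7 3.2
   vertex 0.6 3.8 2.9
   vertex 3.9 2.6 4.0
  endloop
 endfacet
 facet normal 0.140 0.765 -0.629
  outer loop
   vertex 2.5 3.7 3.2
   vertex 1.0 2.0 0.8
   vertex 0.6 3.8 2.9
  endloop
 endfacet
 facet normal 0.317 -0.634 0.705
  outer loop
   vertex 3.3 0.3 2.2
   vertex 3.9 2.6 4.0
   vertex 3.3 1.3 3.1
  endloop
 endfacet
 facet normal -0.305 -0.885 0.351
  outer loop
   vertex 3.3 0.3 2.2
   vertex 0.3 0.7 0.6
   vertex 2.5 0.1 1.0
  endloop
 endfacet
 facet normal -0.437 -0.602 0.669
  outer loop
   vertex 3.3 0.3 2.2
   vertex 3.3 1.3 3.1
   vertex 0.3 0.7 0.6
  endloop
 endfacet
 facet normal 0.492 0.303 -0.816
  outer loop
   vertex 3.7 3.0 2.8
   vertex 2.5 0.1 1.0
   vertex 1.0 2.0 0.8
  endloop
 endfacet
 facet normal 0.210 0.731 -0.649
  outer loop
   vertex 3.7 3.0 2.8
   vertex 1.0 2.0 0.8
   vertex 2.5 3.7 3.2
  endloop
 endfacet
 facet normal 0.540 0.821 0.184
  outer loop
   vertex 3.7 3.0 2.8
   vertex 2.5 3.7 3.2
   vertex 3.9 2.6 4.0
  endloop
 endfacet
 facet normal 0.975 -0.101 -0.196
  outer loop
   vertex 3.7 3.0 2.8
   vertex 3.9 2.6 4.0
   vertex 3.3 0.3 2.2
  endloop
 endfacet
 facet normal 0.832 0.000 -0.555
  outer loop
   vertex 3.7 3.0 2.8
   vertex 3.3 0.3 2.2
   vertex 2.5 0.1 1.0
  endloop
 endfacet
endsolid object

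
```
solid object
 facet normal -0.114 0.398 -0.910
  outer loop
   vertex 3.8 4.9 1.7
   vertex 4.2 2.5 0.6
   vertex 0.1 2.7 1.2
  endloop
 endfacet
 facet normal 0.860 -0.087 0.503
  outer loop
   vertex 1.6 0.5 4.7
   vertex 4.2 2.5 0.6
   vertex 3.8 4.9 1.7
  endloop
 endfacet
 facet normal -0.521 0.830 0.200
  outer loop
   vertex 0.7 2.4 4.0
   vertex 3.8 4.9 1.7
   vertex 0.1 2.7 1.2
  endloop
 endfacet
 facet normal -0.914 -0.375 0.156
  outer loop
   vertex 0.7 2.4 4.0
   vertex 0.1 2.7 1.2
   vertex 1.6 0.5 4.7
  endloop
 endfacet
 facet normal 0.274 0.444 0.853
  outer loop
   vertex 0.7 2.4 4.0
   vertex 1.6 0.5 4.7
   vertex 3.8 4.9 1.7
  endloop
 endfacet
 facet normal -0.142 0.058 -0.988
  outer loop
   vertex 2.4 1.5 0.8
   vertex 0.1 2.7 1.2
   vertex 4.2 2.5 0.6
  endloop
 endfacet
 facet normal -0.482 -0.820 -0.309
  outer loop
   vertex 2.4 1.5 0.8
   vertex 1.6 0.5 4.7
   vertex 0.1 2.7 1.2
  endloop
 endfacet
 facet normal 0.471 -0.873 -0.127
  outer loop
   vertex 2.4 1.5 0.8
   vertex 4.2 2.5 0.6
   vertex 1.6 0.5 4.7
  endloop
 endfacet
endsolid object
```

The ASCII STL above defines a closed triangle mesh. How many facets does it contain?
8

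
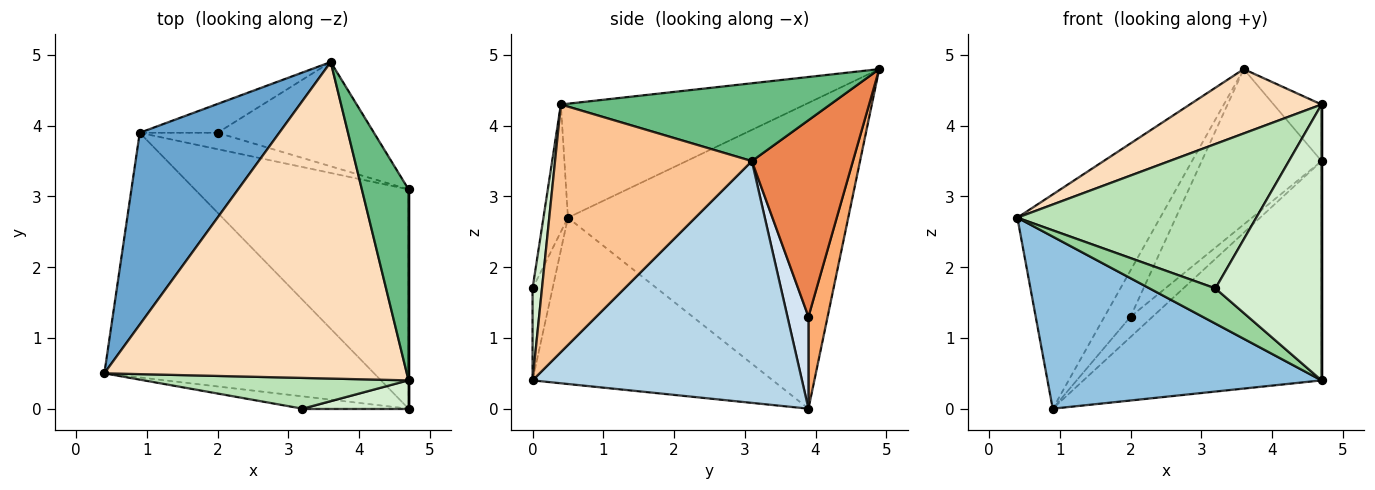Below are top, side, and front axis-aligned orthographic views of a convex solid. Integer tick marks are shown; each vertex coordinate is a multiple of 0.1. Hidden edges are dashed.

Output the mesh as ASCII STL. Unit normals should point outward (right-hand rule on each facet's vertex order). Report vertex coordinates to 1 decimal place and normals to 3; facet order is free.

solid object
 facet normal -0.825 0.421 0.377
  outer loop
   vertex 3.6 4.9 4.8
   vertex 0.9 3.9 0.0
   vertex 0.4 0.5 2.7
  endloop
 endfacet
 facet normal -0.450 -0.514 -0.730
  outer loop
   vertex 4.7 0.0 0.4
   vertex 0.4 0.5 2.7
   vertex 0.9 3.9 0.0
  endloop
 endfacet
 facet normal 0.625 0.552 -0.552
  outer loop
   vertex 4.7 0.0 0.4
   vertex 0.9 3.9 0.0
   vertex 4.7 3.1 3.5
  endloop
 endfacet
 facet normal 0.596 0.625 -0.504
  outer loop
   vertex 2.0 3.9 1.3
   vertex 4.7 3.1 3.5
   vertex 0.9 3.9 0.0
  endloop
 endfacet
 facet normal 0.574 0.680 -0.457
  outer loop
   vertex 2.0 3.9 1.3
   vertex 3.6 4.9 4.8
   vertex 4.7 3.1 3.5
  endloop
 endfacet
 facet normal 0.529 0.721 -0.448
  outer loop
   vertex 2.0 3.9 1.3
   vertex 0.9 3.9 0.0
   vertex 3.6 4.9 4.8
  endloop
 endfacet
 facet normal 1.000 0.000 0.000
  outer loop
   vertex 4.7 0.4 4.3
   vertex 4.7 0.0 0.4
   vertex 4.7 3.1 3.5
  endloop
 endfacet
 facet normal -0.346 -0.187 0.919
  outer loop
   vertex 4.7 0.4 4.3
   vertex 3.6 4.9 4.8
   vertex 0.4 0.5 2.7
  endloop
 endfacet
 facet normal 0.848 0.151 0.509
  outer loop
   vertex 4.7 0.4 4.3
   vertex 4.7 3.1 3.5
   vertex 3.6 4.9 4.8
  endloop
 endfacet
 facet normal -0.276 -0.907 -0.318
  outer loop
   vertex 3.2 0.0 1.7
   vertex 0.4 0.5 2.7
   vertex 4.7 0.0 0.4
  endloop
 endfacet
 facet normal -0.100 -0.973 0.207
  outer loop
   vertex 3.2 0.0 1.7
   vertex 4.7 0.4 4.3
   vertex 0.4 0.5 2.7
  endloop
 endfacet
 facet normal 0.088 -0.991 0.102
  outer loop
   vertex 3.2 0.0 1.7
   vertex 4.7 0.0 0.4
   vertex 4.7 0.4 4.3
  endloop
 endfacet
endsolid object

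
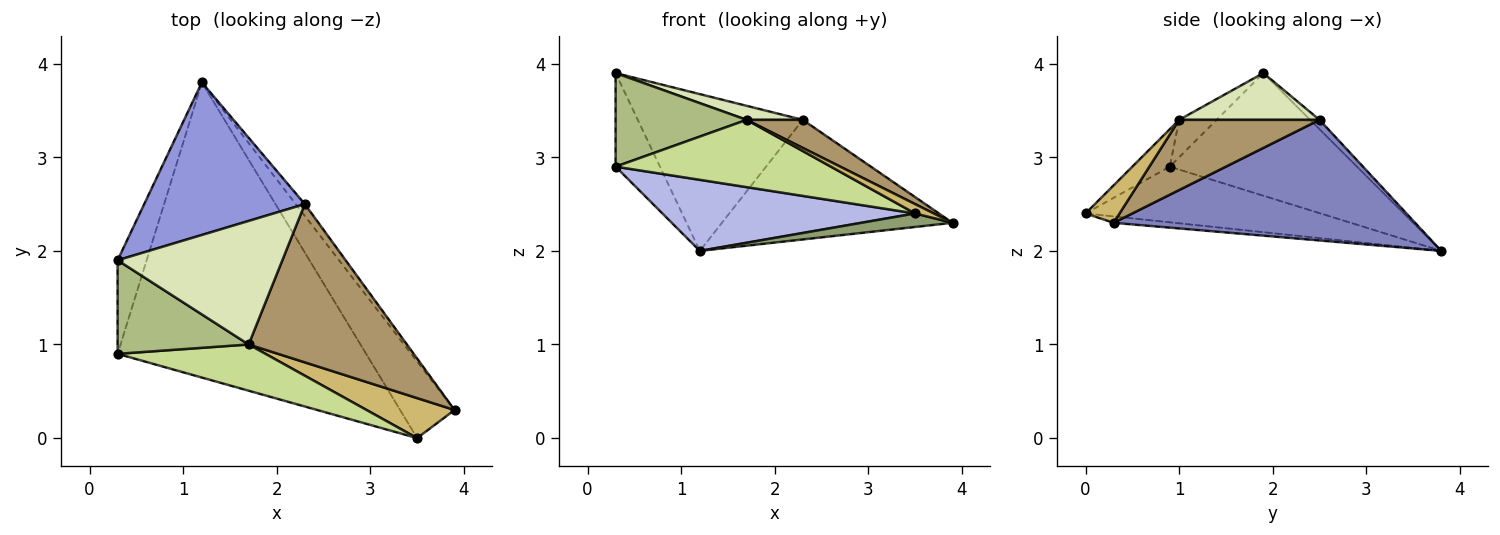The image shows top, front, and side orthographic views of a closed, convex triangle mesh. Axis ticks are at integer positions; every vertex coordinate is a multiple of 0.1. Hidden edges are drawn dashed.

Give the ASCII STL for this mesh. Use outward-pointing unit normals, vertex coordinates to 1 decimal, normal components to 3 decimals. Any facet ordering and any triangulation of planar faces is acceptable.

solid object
 facet normal -0.948 0.225 -0.225
  outer loop
   vertex 0.3 1.9 3.9
   vertex 1.2 3.8 2.0
   vertex 0.3 0.9 2.9
  endloop
 endfacet
 facet normal 0.793 0.606 -0.060
  outer loop
   vertex 2.3 2.5 3.4
   vertex 3.9 0.3 2.3
   vertex 1.2 3.8 2.0
  endloop
 endfacet
 facet normal -0.041 0.716 0.697
  outer loop
   vertex 2.3 2.5 3.4
   vertex 1.2 3.8 2.0
   vertex 0.3 1.9 3.9
  endloop
 endfacet
 facet normal -0.213 -0.229 -0.950
  outer loop
   vertex 3.5 0.0 2.4
   vertex 0.3 0.9 2.9
   vertex 1.2 3.8 2.0
  endloop
 endfacet
 facet normal -0.115 -0.173 -0.978
  outer loop
   vertex 3.5 0.0 2.4
   vertex 1.2 3.8 2.0
   vertex 3.9 0.3 2.3
  endloop
 endfacet
 facet normal -0.198 -0.693 0.693
  outer loop
   vertex 1.7 1.0 3.4
   vertex 0.3 1.9 3.9
   vertex 0.3 0.9 2.9
  endloop
 endfacet
 facet normal -0.142 -0.816 0.560
  outer loop
   vertex 1.7 1.0 3.4
   vertex 0.3 0.9 2.9
   vertex 3.5 0.0 2.4
  endloop
 endfacet
 facet normal 0.272 -0.109 0.956
  outer loop
   vertex 1.7 1.0 3.4
   vertex 2.3 2.5 3.4
   vertex 0.3 1.9 3.9
  endloop
 endfacet
 facet normal 0.400 -0.160 0.902
  outer loop
   vertex 1.7 1.0 3.4
   vertex 3.9 0.3 2.3
   vertex 2.3 2.5 3.4
  endloop
 endfacet
 facet normal 0.383 -0.211 0.900
  outer loop
   vertex 1.7 1.0 3.4
   vertex 3.5 0.0 2.4
   vertex 3.9 0.3 2.3
  endloop
 endfacet
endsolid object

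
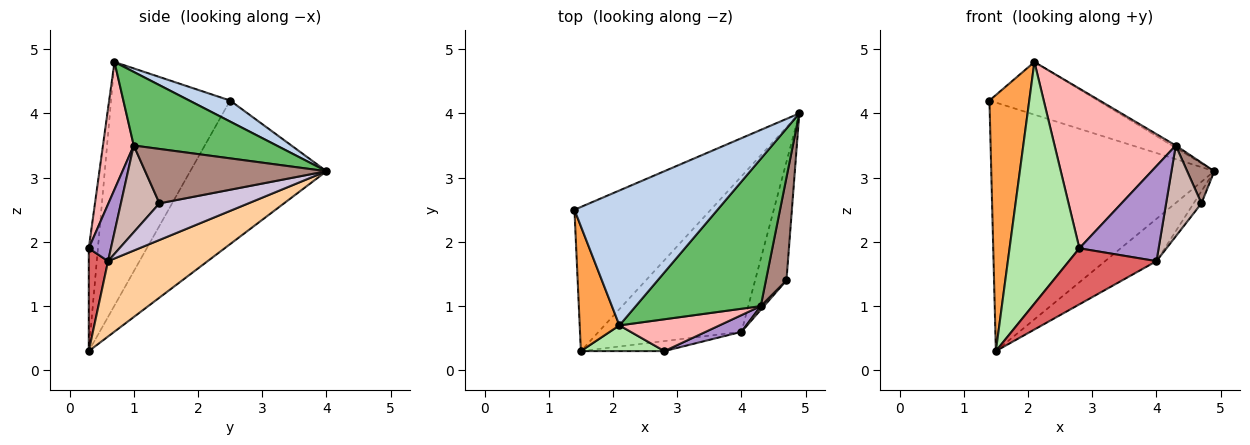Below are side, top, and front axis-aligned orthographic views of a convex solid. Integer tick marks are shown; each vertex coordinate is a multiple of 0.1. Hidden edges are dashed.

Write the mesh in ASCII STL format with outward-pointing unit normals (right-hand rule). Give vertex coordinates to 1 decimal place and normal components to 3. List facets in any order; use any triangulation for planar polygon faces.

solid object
 facet normal -0.467 0.765 -0.443
  outer loop
   vertex 1.5 0.3 0.3
   vertex 1.4 2.5 4.2
   vertex 4.9 4.0 3.1
  endloop
 endfacet
 facet normal 0.136 0.360 0.923
  outer loop
   vertex 2.1 0.7 4.8
   vertex 4.9 4.0 3.1
   vertex 1.4 2.5 4.2
  endloop
 endfacet
 facet normal -0.937 -0.314 0.153
  outer loop
   vertex 2.1 0.7 4.8
   vertex 1.4 2.5 4.2
   vertex 1.5 0.3 0.3
  endloop
 endfacet
 facet normal 0.453 0.234 -0.860
  outer loop
   vertex 4.0 0.6 1.7
   vertex 1.5 0.3 0.3
   vertex 4.9 4.0 3.1
  endloop
 endfacet
 facet normal 0.507 0.013 0.862
  outer loop
   vertex 4.3 1.0 3.5
   vertex 4.9 4.0 3.1
   vertex 2.1 0.7 4.8
  endloop
 endfacet
 facet normal -0.129 -0.986 0.105
  outer loop
   vertex 2.8 0.3 1.9
   vertex 2.1 0.7 4.8
   vertex 1.5 0.3 0.3
  endloop
 endfacet
 facet normal 0.212 -0.962 -0.172
  outer loop
   vertex 2.8 0.3 1.9
   vertex 1.5 0.3 0.3
   vertex 4.0 0.6 1.7
  endloop
 endfacet
 facet normal 0.242 -0.952 0.190
  outer loop
   vertex 2.8 0.3 1.9
   vertex 4.3 1.0 3.5
   vertex 2.1 0.7 4.8
  endloop
 endfacet
 facet normal 0.265 -0.950 0.167
  outer loop
   vertex 2.8 0.3 1.9
   vertex 4.0 0.6 1.7
   vertex 4.3 1.0 3.5
  endloop
 endfacet
 facet normal 0.758 0.066 -0.649
  outer loop
   vertex 4.7 1.4 2.6
   vertex 4.0 0.6 1.7
   vertex 4.9 4.0 3.1
  endloop
 endfacet
 facet normal 0.926 -0.139 0.350
  outer loop
   vertex 4.7 1.4 2.6
   vertex 4.9 4.0 3.1
   vertex 4.3 1.0 3.5
  endloop
 endfacet
 facet normal 0.737 -0.675 0.027
  outer loop
   vertex 4.7 1.4 2.6
   vertex 4.3 1.0 3.5
   vertex 4.0 0.6 1.7
  endloop
 endfacet
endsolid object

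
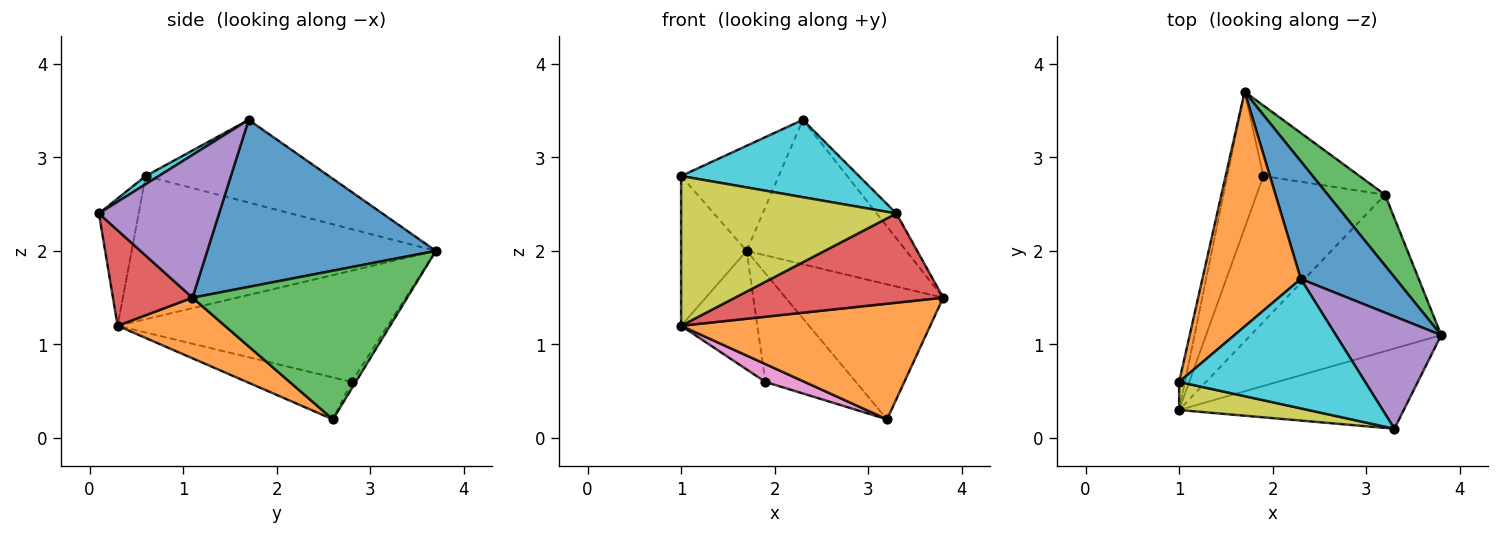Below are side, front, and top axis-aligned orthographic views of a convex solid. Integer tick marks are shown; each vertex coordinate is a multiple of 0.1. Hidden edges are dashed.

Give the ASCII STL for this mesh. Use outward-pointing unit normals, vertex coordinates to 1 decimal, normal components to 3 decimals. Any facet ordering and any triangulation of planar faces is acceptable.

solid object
 facet normal 0.743 0.519 0.423
  outer loop
   vertex 2.3 1.7 3.4
   vertex 3.8 1.1 1.5
   vertex 1.7 3.7 2.0
  endloop
 endfacet
 facet normal 0.248 -0.576 -0.779
  outer loop
   vertex 3.2 2.6 0.2
   vertex 3.8 1.1 1.5
   vertex 1.0 0.3 1.2
  endloop
 endfacet
 facet normal 0.770 0.565 0.296
  outer loop
   vertex 3.2 2.6 0.2
   vertex 1.7 3.7 2.0
   vertex 3.8 1.1 1.5
  endloop
 endfacet
 facet normal 0.273 -0.715 -0.643
  outer loop
   vertex 3.3 0.1 2.4
   vertex 1.0 0.3 1.2
   vertex 3.8 1.1 1.5
  endloop
 endfacet
 facet normal 0.798 0.131 0.589
  outer loop
   vertex 3.3 0.1 2.4
   vertex 3.8 1.1 1.5
   vertex 2.3 1.7 3.4
  endloop
 endfacet
 facet normal -0.919 0.259 -0.298
  outer loop
   vertex 1.9 2.8 0.6
   vertex 1.0 0.3 1.2
   vertex 1.7 3.7 2.0
  endloop
 endfacet
 facet normal -0.308 -0.116 -0.944
  outer loop
   vertex 1.9 2.8 0.6
   vertex 3.2 2.6 0.2
   vertex 1.0 0.3 1.2
  endloop
 endfacet
 facet normal -0.039 0.838 -0.544
  outer loop
   vertex 1.9 2.8 0.6
   vertex 1.7 3.7 2.0
   vertex 3.2 2.6 0.2
  endloop
 endfacet
 facet normal -0.179 -0.967 0.181
  outer loop
   vertex 1.0 0.6 2.8
   vertex 1.0 0.3 1.2
   vertex 3.3 0.1 2.4
  endloop
 endfacet
 facet normal 0.038 -0.513 0.858
  outer loop
   vertex 1.0 0.6 2.8
   vertex 3.3 0.1 2.4
   vertex 2.3 1.7 3.4
  endloop
 endfacet
 facet normal -0.977 0.210 -0.039
  outer loop
   vertex 1.0 0.6 2.8
   vertex 1.7 3.7 2.0
   vertex 1.0 0.3 1.2
  endloop
 endfacet
 facet normal -0.609 0.324 0.724
  outer loop
   vertex 1.0 0.6 2.8
   vertex 2.3 1.7 3.4
   vertex 1.7 3.7 2.0
  endloop
 endfacet
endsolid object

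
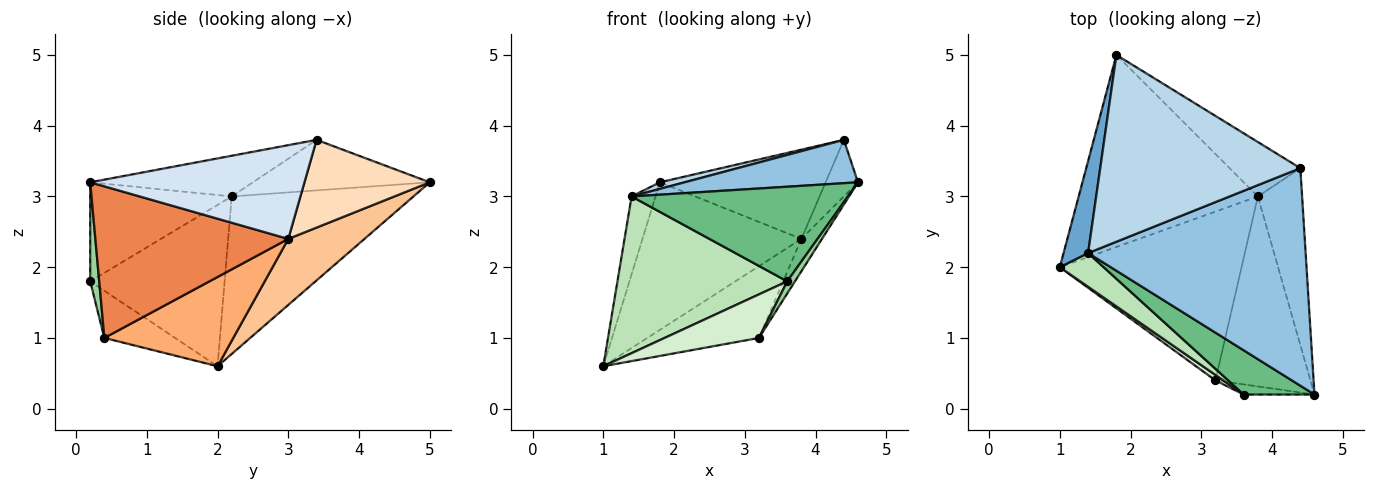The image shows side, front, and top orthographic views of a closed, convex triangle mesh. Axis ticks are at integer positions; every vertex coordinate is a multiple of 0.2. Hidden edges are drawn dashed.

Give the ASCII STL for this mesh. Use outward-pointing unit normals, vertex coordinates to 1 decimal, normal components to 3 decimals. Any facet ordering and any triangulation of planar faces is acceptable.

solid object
 facet normal -0.980 0.129 0.153
  outer loop
   vertex 1.4 2.2 3.0
   vertex 1.8 5.0 3.2
   vertex 1.0 2.0 0.6
  endloop
 endfacet
 facet normal -0.180 -0.192 0.965
  outer loop
   vertex 1.4 2.2 3.0
   vertex 4.6 0.2 3.2
   vertex 4.4 3.4 3.8
  endloop
 endfacet
 facet normal -0.245 -0.034 0.969
  outer loop
   vertex 1.4 2.2 3.0
   vertex 4.4 3.4 3.8
   vertex 1.8 5.0 3.2
  endloop
 endfacet
 facet normal 0.896 0.135 -0.423
  outer loop
   vertex 3.8 3.0 2.4
   vertex 4.4 3.4 3.8
   vertex 4.6 0.2 3.2
  endloop
 endfacet
 facet normal 0.844 0.090 -0.529
  outer loop
   vertex 3.8 3.0 2.4
   vertex 4.6 0.2 3.2
   vertex 3.2 0.4 1.0
  endloop
 endfacet
 facet normal 0.412 0.357 -0.839
  outer loop
   vertex 3.8 3.0 2.4
   vertex 3.2 0.4 1.0
   vertex 1.0 2.0 0.6
  endloop
 endfacet
 facet normal 0.280 0.585 -0.761
  outer loop
   vertex 3.8 3.0 2.4
   vertex 1.0 2.0 0.6
   vertex 1.8 5.0 3.2
  endloop
 endfacet
 facet normal 0.542 0.717 -0.437
  outer loop
   vertex 3.8 3.0 2.4
   vertex 1.8 5.0 3.2
   vertex 4.4 3.4 3.8
  endloop
 endfacet
 facet normal -0.510 -0.779 0.364
  outer loop
   vertex 3.6 0.2 1.8
   vertex 4.6 0.2 3.2
   vertex 1.4 2.2 3.0
  endloop
 endfacet
 facet normal 0.667 -0.572 -0.477
  outer loop
   vertex 3.6 0.2 1.8
   vertex 3.2 0.4 1.0
   vertex 4.6 0.2 3.2
  endloop
 endfacet
 facet normal -0.612 -0.773 0.166
  outer loop
   vertex 3.6 0.2 1.8
   vertex 1.4 2.2 3.0
   vertex 1.0 2.0 0.6
  endloop
 endfacet
 facet normal -0.597 -0.796 0.100
  outer loop
   vertex 3.6 0.2 1.8
   vertex 1.0 2.0 0.6
   vertex 3.2 0.4 1.0
  endloop
 endfacet
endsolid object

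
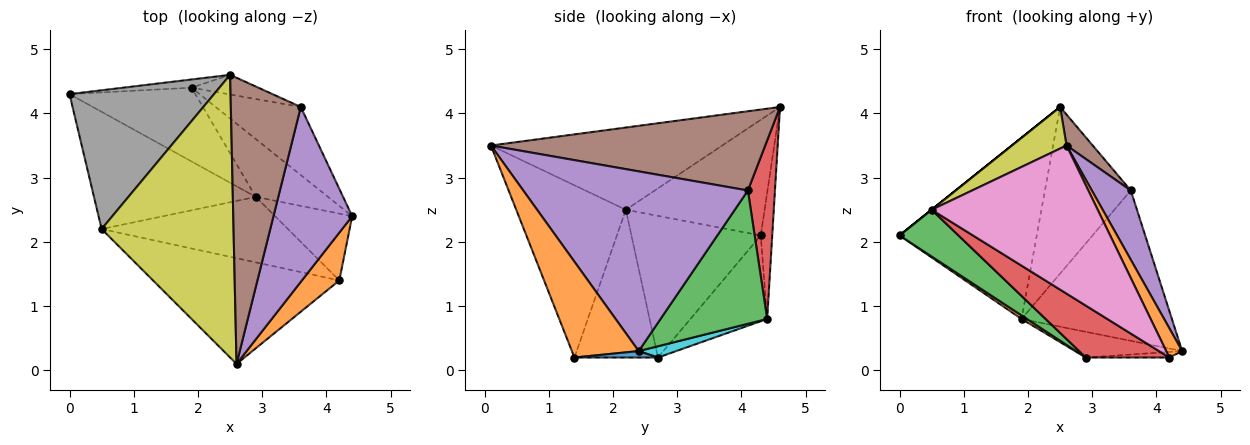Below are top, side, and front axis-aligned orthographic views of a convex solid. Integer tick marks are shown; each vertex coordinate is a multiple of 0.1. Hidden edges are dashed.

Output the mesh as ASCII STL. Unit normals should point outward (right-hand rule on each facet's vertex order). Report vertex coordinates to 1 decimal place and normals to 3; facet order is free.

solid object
 facet normal -0.083 0.995 -0.045
  outer loop
   vertex 1.9 4.4 0.8
   vertex 0.0 4.3 2.1
   vertex 2.5 4.6 4.1
  endloop
 endfacet
 facet normal 0.909 -0.217 0.355
  outer loop
   vertex 4.2 1.4 0.2
   vertex 4.4 2.4 0.3
   vertex 2.6 0.1 3.5
  endloop
 endfacet
 facet normal 0.543 0.765 -0.347
  outer loop
   vertex 3.6 4.1 2.8
   vertex 4.4 2.4 0.3
   vertex 1.9 4.4 0.8
  endloop
 endfacet
 facet normal 0.299 0.948 -0.112
  outer loop
   vertex 3.6 4.1 2.8
   vertex 1.9 4.4 0.8
   vertex 2.5 4.6 4.1
  endloop
 endfacet
 facet normal 0.905 -0.157 0.396
  outer loop
   vertex 3.6 4.1 2.8
   vertex 2.6 0.1 3.5
   vertex 4.4 2.4 0.3
  endloop
 endfacet
 facet normal 0.748 -0.071 0.660
  outer loop
   vertex 3.6 4.1 2.8
   vertex 2.5 4.6 4.1
   vertex 2.6 0.1 3.5
  endloop
 endfacet
 facet normal -0.473 -0.717 -0.512
  outer loop
   vertex 0.5 2.2 2.5
   vertex 4.2 1.4 0.2
   vertex 2.6 0.1 3.5
  endloop
 endfacet
 facet normal -0.625 0.000 0.781
  outer loop
   vertex 0.5 2.2 2.5
   vertex 2.5 4.6 4.1
   vertex 0.0 4.3 2.1
  endloop
 endfacet
 facet normal -0.525 -0.124 0.842
  outer loop
   vertex 0.5 2.2 2.5
   vertex 2.6 0.1 3.5
   vertex 2.5 4.6 4.1
  endloop
 endfacet
 facet normal 0.141 0.402 -0.905
  outer loop
   vertex 2.9 2.7 0.2
   vertex 1.9 4.4 0.8
   vertex 4.4 2.4 0.3
  endloop
 endfacet
 facet normal 0.083 0.083 -0.993
  outer loop
   vertex 2.9 2.7 0.2
   vertex 4.4 2.4 0.3
   vertex 4.2 1.4 0.2
  endloop
 endfacet
 facet normal -0.563 -0.040 -0.826
  outer loop
   vertex 2.9 2.7 0.2
   vertex 0.0 4.3 2.1
   vertex 1.9 4.4 0.8
  endloop
 endfacet
 facet normal -0.631 -0.287 -0.721
  outer loop
   vertex 2.9 2.7 0.2
   vertex 0.5 2.2 2.5
   vertex 0.0 4.3 2.1
  endloop
 endfacet
 facet normal -0.528 -0.528 -0.665
  outer loop
   vertex 2.9 2.7 0.2
   vertex 4.2 1.4 0.2
   vertex 0.5 2.2 2.5
  endloop
 endfacet
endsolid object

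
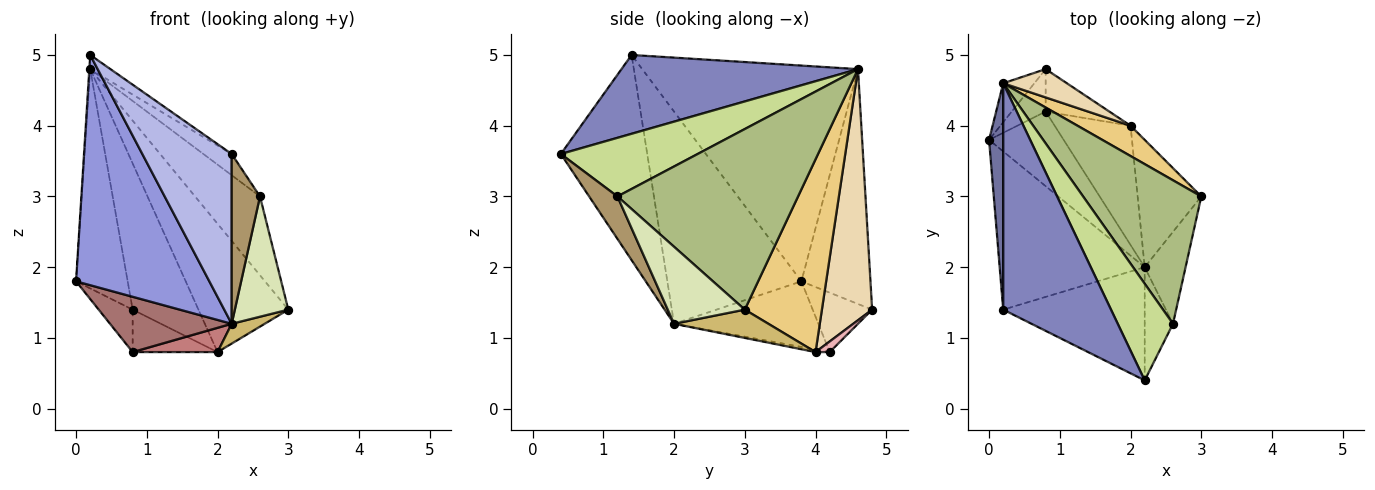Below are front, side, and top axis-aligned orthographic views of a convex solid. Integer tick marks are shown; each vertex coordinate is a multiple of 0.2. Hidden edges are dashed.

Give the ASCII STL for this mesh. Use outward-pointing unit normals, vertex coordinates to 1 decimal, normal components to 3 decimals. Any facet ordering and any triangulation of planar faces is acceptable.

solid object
 facet normal -0.998 0.004 0.065
  outer loop
   vertex 0.2 4.6 4.8
   vertex 0.0 3.8 1.8
   vertex 0.2 1.4 5.0
  endloop
 endfacet
 facet normal 0.590 0.050 0.806
  outer loop
   vertex 0.2 4.6 4.8
   vertex 0.2 1.4 5.0
   vertex 2.2 0.4 3.6
  endloop
 endfacet
 facet normal -0.638 -0.635 -0.436
  outer loop
   vertex 2.2 2.0 1.2
   vertex 0.2 1.4 5.0
   vertex 0.0 3.8 1.8
  endloop
 endfacet
 facet normal -0.627 -0.648 -0.432
  outer loop
   vertex 2.2 2.0 1.2
   vertex 2.2 0.4 3.6
   vertex 0.2 1.4 5.0
  endloop
 endfacet
 facet normal -0.797 0.595 -0.106
  outer loop
   vertex 0.8 4.8 1.4
   vertex 0.0 3.8 1.8
   vertex 0.2 4.6 4.8
  endloop
 endfacet
 facet normal 0.801 0.288 0.524
  outer loop
   vertex 2.6 1.2 3.0
   vertex 3.0 3.0 1.4
   vertex 0.2 4.6 4.8
  endloop
 endfacet
 facet normal 0.720 0.149 0.678
  outer loop
   vertex 2.6 1.2 3.0
   vertex 0.2 4.6 4.8
   vertex 2.2 0.4 3.6
  endloop
 endfacet
 facet normal 0.753 -0.523 -0.400
  outer loop
   vertex 2.6 1.2 3.0
   vertex 2.2 2.0 1.2
   vertex 3.0 3.0 1.4
  endloop
 endfacet
 facet normal 0.640 -0.640 -0.426
  outer loop
   vertex 2.6 1.2 3.0
   vertex 2.2 0.4 3.6
   vertex 2.2 2.0 1.2
  endloop
 endfacet
 facet normal 0.402 -0.141 -0.905
  outer loop
   vertex 2.0 4.0 0.8
   vertex 3.0 3.0 1.4
   vertex 2.2 2.0 1.2
  endloop
 endfacet
 facet normal 0.641 0.747 0.176
  outer loop
   vertex 2.0 4.0 0.8
   vertex 0.2 4.6 4.8
   vertex 3.0 3.0 1.4
  endloop
 endfacet
 facet normal 0.600 0.786 0.152
  outer loop
   vertex 2.0 4.0 0.8
   vertex 0.8 4.8 1.4
   vertex 0.2 4.6 4.8
  endloop
 endfacet
 facet normal -0.577 -0.486 -0.656
  outer loop
   vertex 0.8 4.2 0.8
   vertex 2.2 2.0 1.2
   vertex 0.0 3.8 1.8
  endloop
 endfacet
 facet normal -0.033 -0.199 -0.979
  outer loop
   vertex 0.8 4.2 0.8
   vertex 2.0 4.0 0.8
   vertex 2.2 2.0 1.2
  endloop
 endfacet
 facet normal -0.778 0.444 -0.444
  outer loop
   vertex 0.8 4.2 0.8
   vertex 0.0 3.8 1.8
   vertex 0.8 4.8 1.4
  endloop
 endfacet
 facet normal 0.117 0.702 -0.702
  outer loop
   vertex 0.8 4.2 0.8
   vertex 0.8 4.8 1.4
   vertex 2.0 4.0 0.8
  endloop
 endfacet
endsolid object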